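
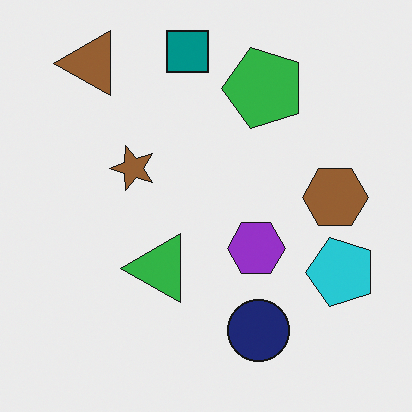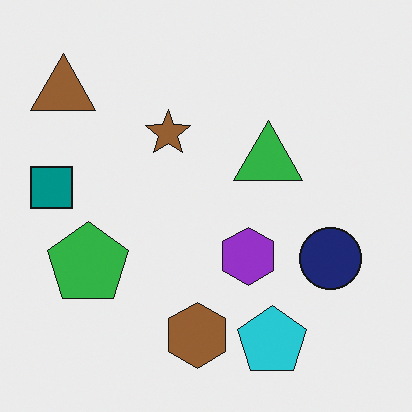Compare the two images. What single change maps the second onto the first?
The first image is the second transposed (reflected across the top-left ↔ bottom-right diagonal).

Shapes have swapped their row and column positions — what was in the top-right is now in the bottom-left — a diagonal reflection.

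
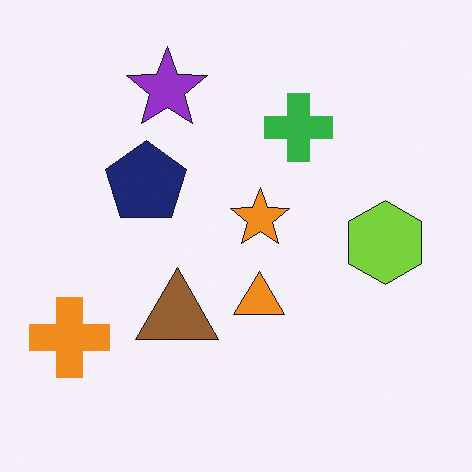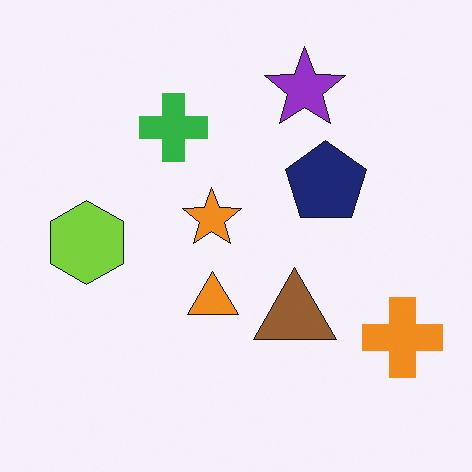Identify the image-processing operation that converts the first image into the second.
This is the original image flipped horizontally (left ↔ right).

The orange cross is in the bottom-left of the first image and the bottom-right of the second — shapes on opposite sides of the vertical midline have swapped in a mirror flip.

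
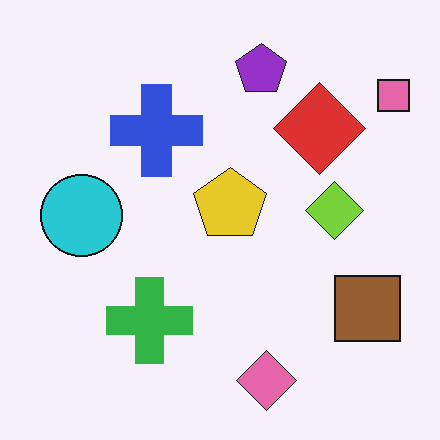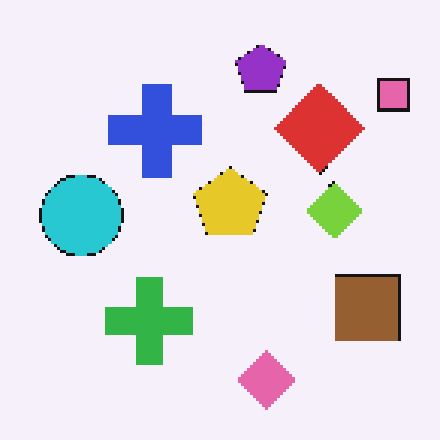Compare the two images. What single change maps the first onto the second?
Lightly pixelated (a mild mosaic effect).

Shapes are reduced to large square blocks; fine edges and outlines are lost — a downscale-then-upscale (mosaic) effect.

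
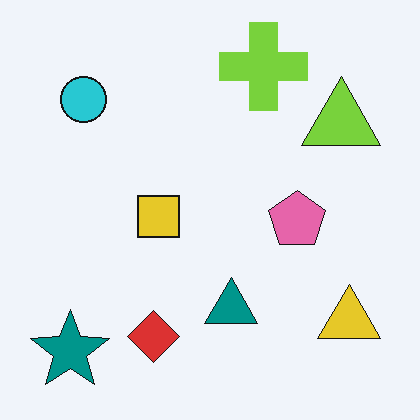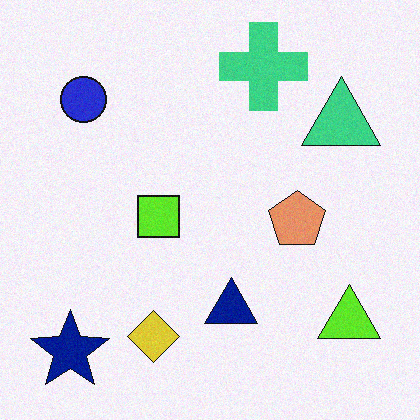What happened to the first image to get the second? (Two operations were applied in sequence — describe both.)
It was hue-shifted slightly, then degraded with a light layer of grain.

Every shape's color has rotated by the same amount around the hue wheel — a uniform hue shift. Random speckle covers the whole image, including the flat background.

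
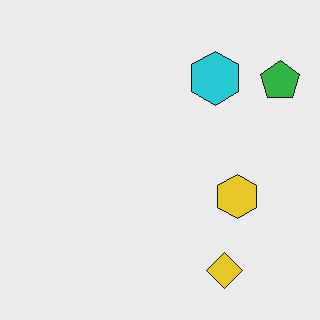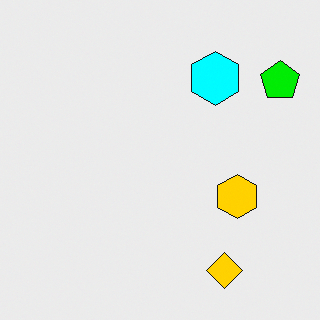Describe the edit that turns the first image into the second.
Made much more vivid (saturation change).

All colors are more vivid — a global saturation change.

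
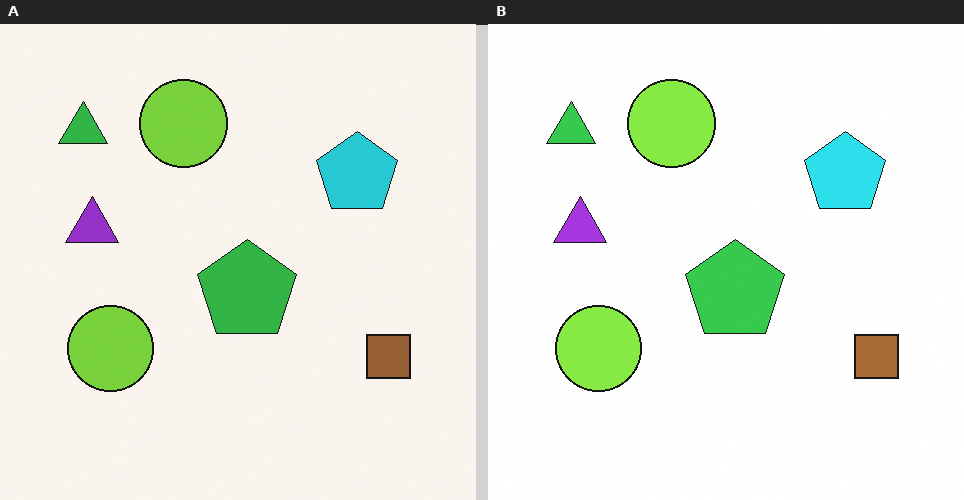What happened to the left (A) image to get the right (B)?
It was slightly brightened.

Every pixel — background and shapes alike — is uniformly brightened.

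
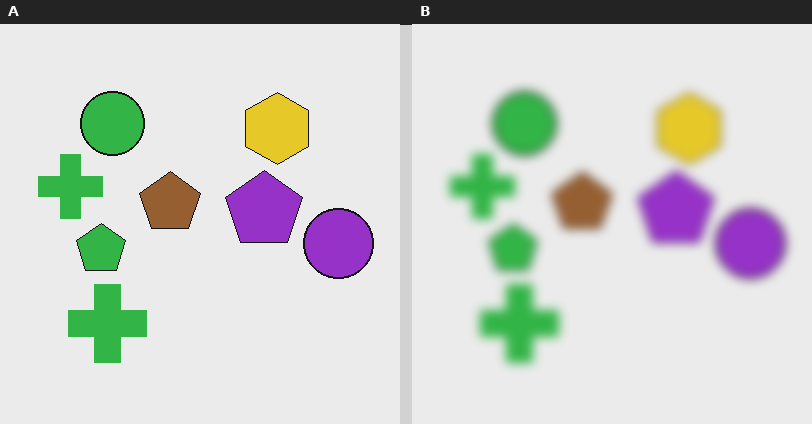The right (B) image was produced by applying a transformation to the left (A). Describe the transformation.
The transformation is: heavily blurred.

Shape edges and outlines are uniformly softened across the whole image.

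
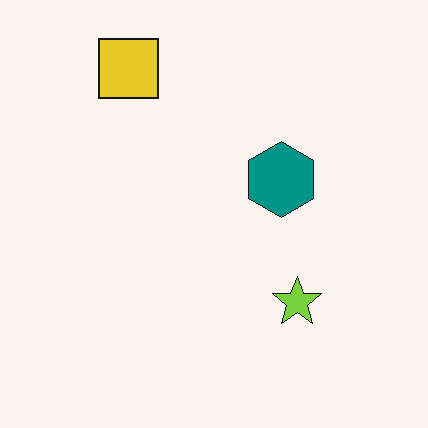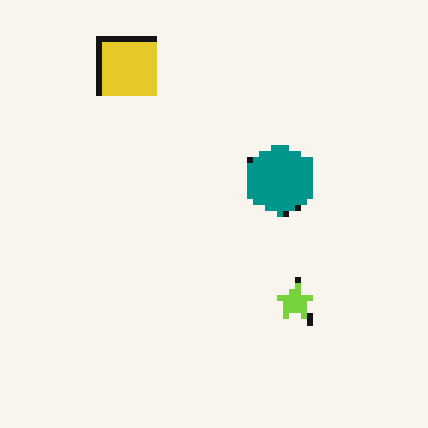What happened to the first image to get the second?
This is the original image moderately pixelated.

Shapes are reduced to large square blocks; fine edges and outlines are lost — a downscale-then-upscale (mosaic) effect.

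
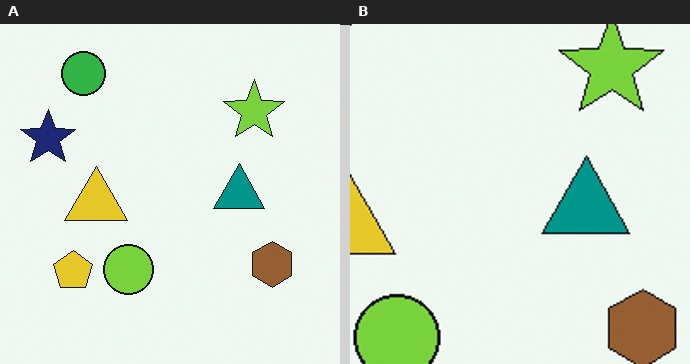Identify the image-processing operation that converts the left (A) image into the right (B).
It was cropped to a noticeably smaller region and rescaled.

The visible shapes are larger and the field of view is narrower; shapes near the original edges may be partly or wholly outside the frame — a crop-and-rescale.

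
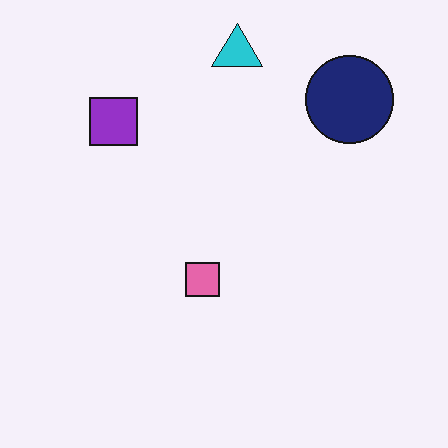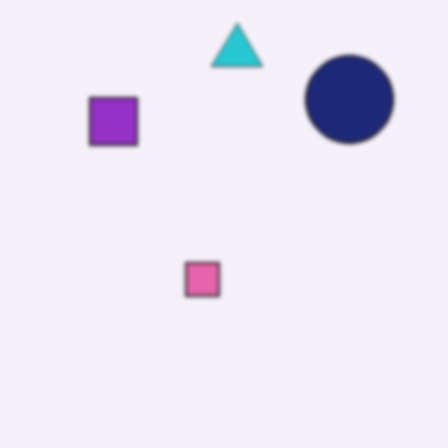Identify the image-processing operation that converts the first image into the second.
This is the original image lightly blurred.

Shape edges and outlines are uniformly softened across the whole image.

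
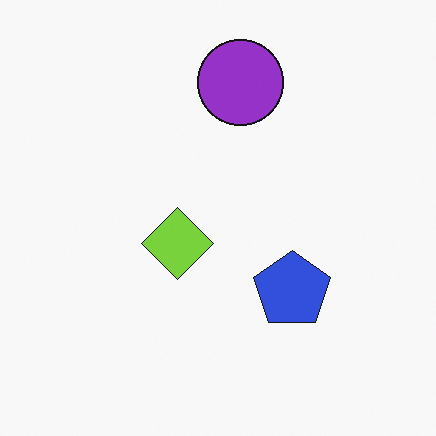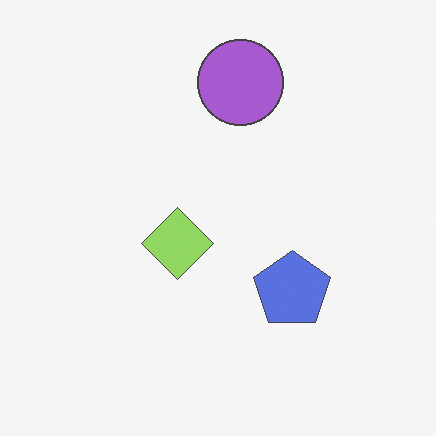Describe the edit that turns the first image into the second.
The transformation is: given slightly reduced contrast.

Tones are pushed toward mid-grey across the whole image — a global contrast change.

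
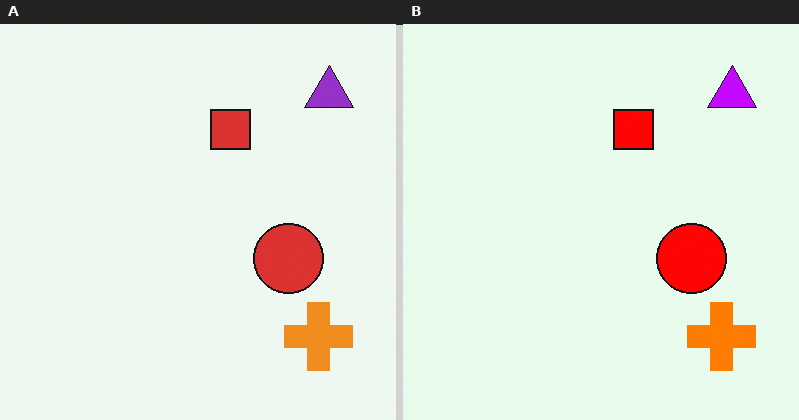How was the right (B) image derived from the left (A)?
The image was heavily oversaturated.

All colors are more vivid — a global saturation change.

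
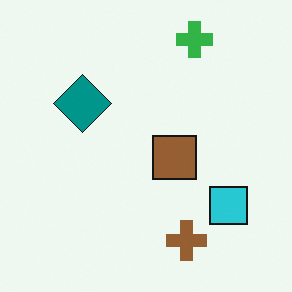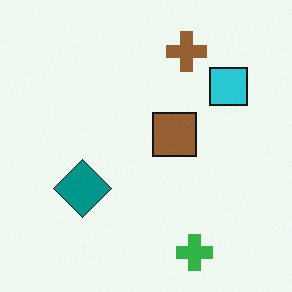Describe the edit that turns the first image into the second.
The image was flipped vertically (top ↔ bottom).

The green cross is in the top of the first image and the bottom of the second — shapes on opposite sides of the horizontal midline have swapped in a mirror flip.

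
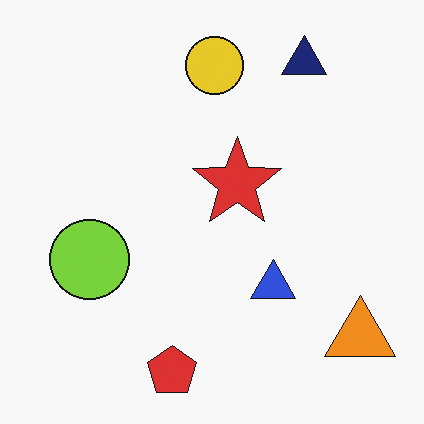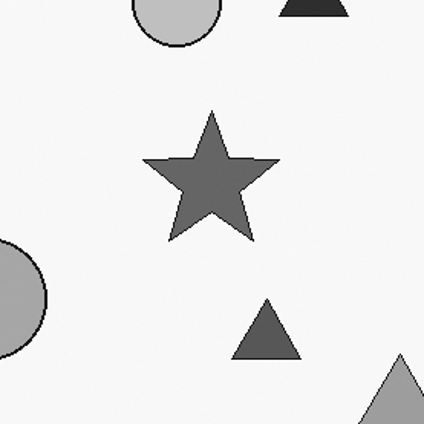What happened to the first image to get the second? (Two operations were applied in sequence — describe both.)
The image was converted to grayscale, then cropped to a modestly smaller region and rescaled.

All color is removed — every shape is now a shade of grey. The visible shapes are larger and the field of view is narrower; shapes near the original edges may be partly or wholly outside the frame — a crop-and-rescale.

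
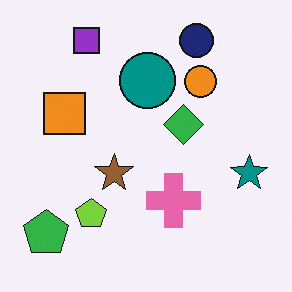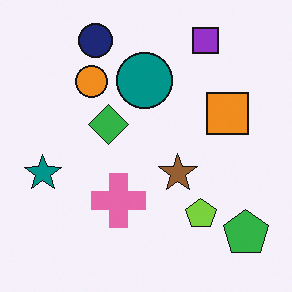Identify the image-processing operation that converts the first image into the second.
Flipped horizontally (left ↔ right).

The teal star is in the right of the first image and the left of the second — shapes on opposite sides of the vertical midline have swapped in a mirror flip.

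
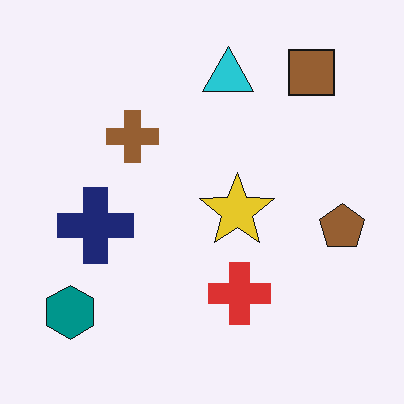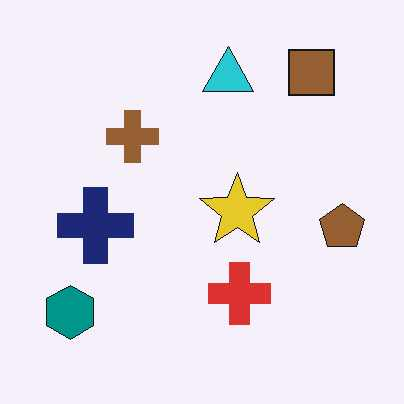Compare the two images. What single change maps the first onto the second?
The second image is the first given moderate JPEG compression.

Blocky 8×8 compression artifacts appear around shape edges and the flat background shows ringing — characteristic JPEG degradation.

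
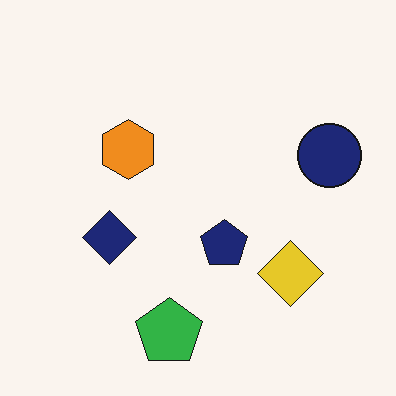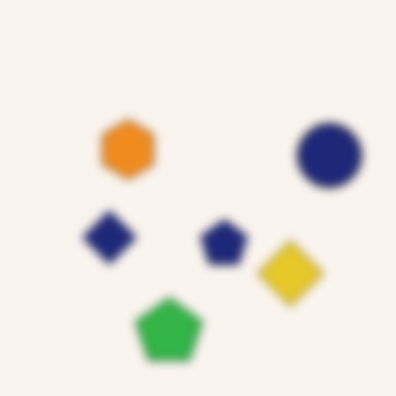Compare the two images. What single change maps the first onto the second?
The transformation is: moderately blurred.

Shape edges and outlines are uniformly softened across the whole image.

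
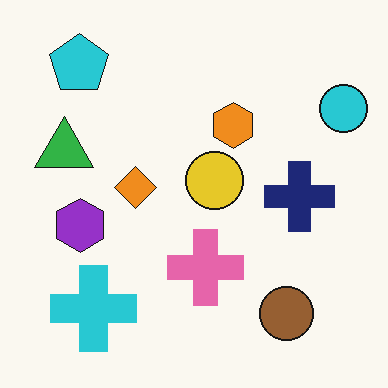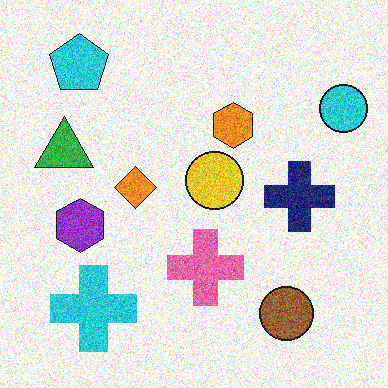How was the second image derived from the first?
This is the original image degraded with a thick layer of grain.

Random speckle covers the whole image, including the flat background.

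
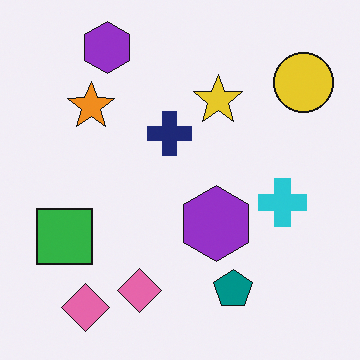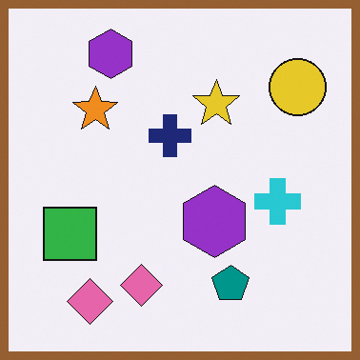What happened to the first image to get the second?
It was framed with a brown border.

A solid brown frame runs around the edge of the second image, with the content slightly shrunk inside it.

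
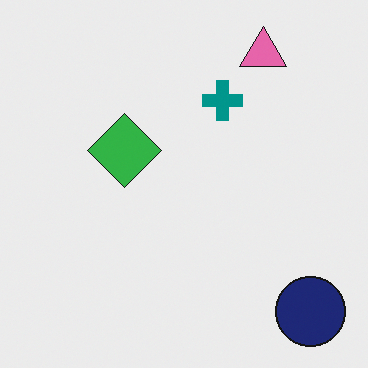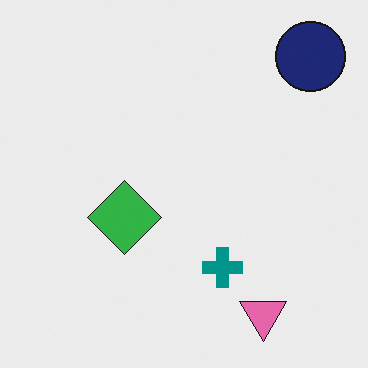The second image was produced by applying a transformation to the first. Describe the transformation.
The image was flipped vertically (top ↔ bottom).

The pink triangle is in the top-right of the first image and the bottom-right of the second — shapes on opposite sides of the horizontal midline have swapped in a mirror flip.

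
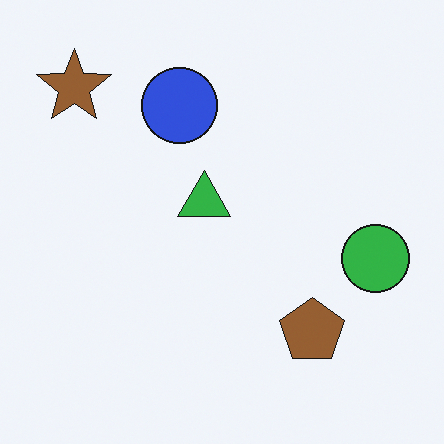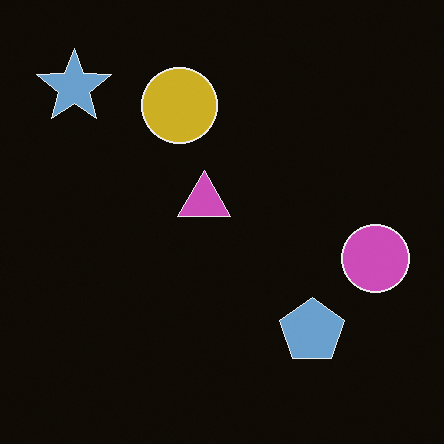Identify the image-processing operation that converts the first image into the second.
The second image is the first color-inverted (negative).

The light background has become dark and every shape's color is its complement — a photographic negative.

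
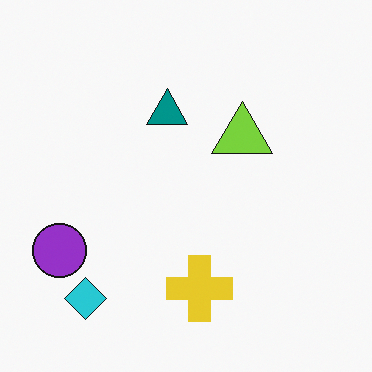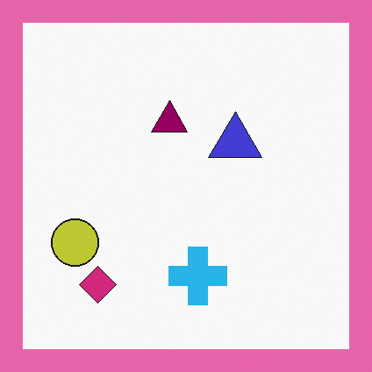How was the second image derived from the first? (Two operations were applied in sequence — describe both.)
The image was hue-shifted by a moderate amount, then framed with a pink border.

Every shape's color has rotated by the same amount around the hue wheel — a uniform hue shift. A solid pink frame runs around the edge of the second image, with the content slightly shrunk inside it.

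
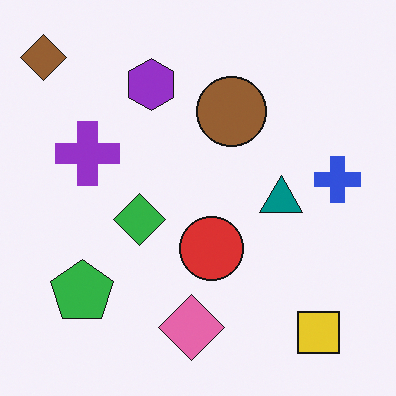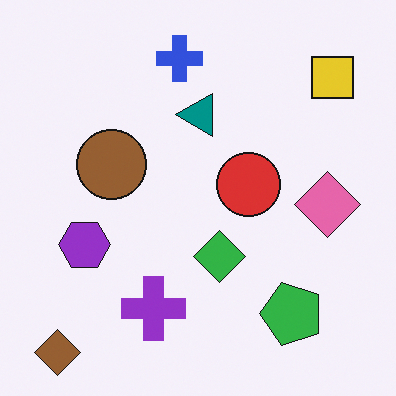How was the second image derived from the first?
Rotated 90° counter-clockwise.

The brown diamond sits in the top-left of the first image and the bottom-left of the second — consistent with a whole-image 90° counter-clockwise rotation.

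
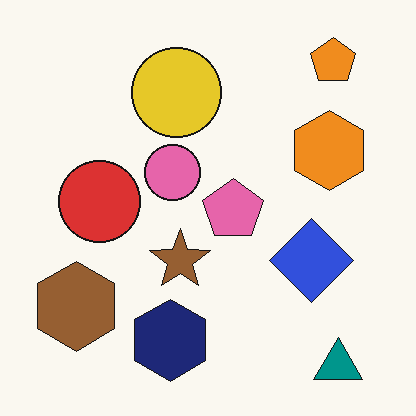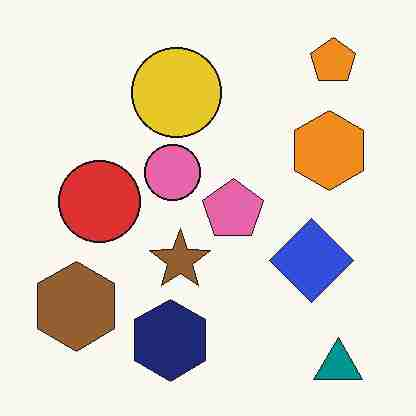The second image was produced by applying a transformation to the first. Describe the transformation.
This is the original image heavily JPEG-compressed with obvious blocking artifacts.

Blocky 8×8 compression artifacts appear around shape edges and the flat background shows ringing — characteristic JPEG degradation.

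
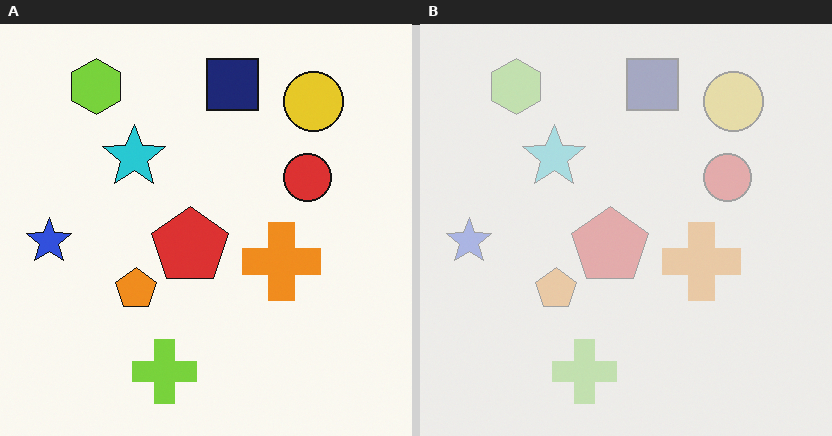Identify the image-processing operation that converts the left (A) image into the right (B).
It was given much lower contrast.

Tones are pushed toward mid-grey across the whole image — a global contrast change.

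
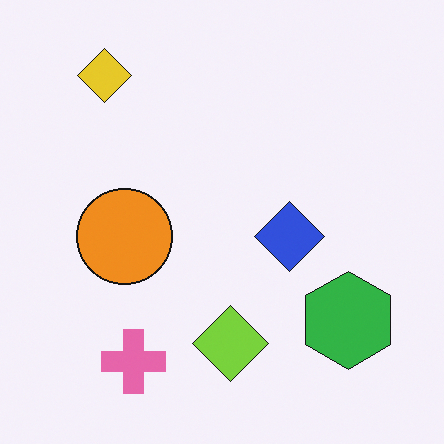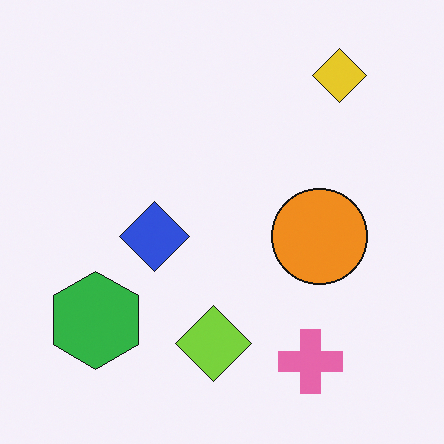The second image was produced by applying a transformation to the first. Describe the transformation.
The image was flipped horizontally (left ↔ right).

The green hexagon is in the bottom-right of the first image and the bottom-left of the second — shapes on opposite sides of the vertical midline have swapped in a mirror flip.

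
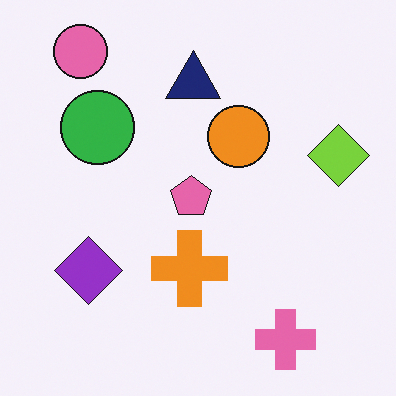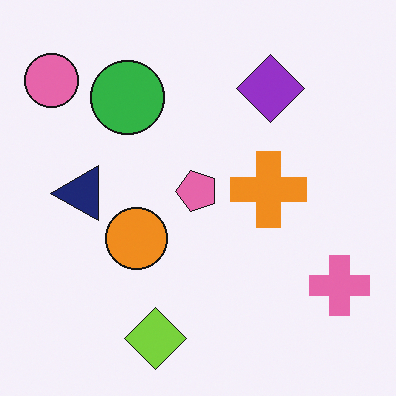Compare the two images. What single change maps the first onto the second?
Transposed (reflected across the top-left ↔ bottom-right diagonal).

Shapes have swapped their row and column positions — what was in the top-right is now in the bottom-left — a diagonal reflection.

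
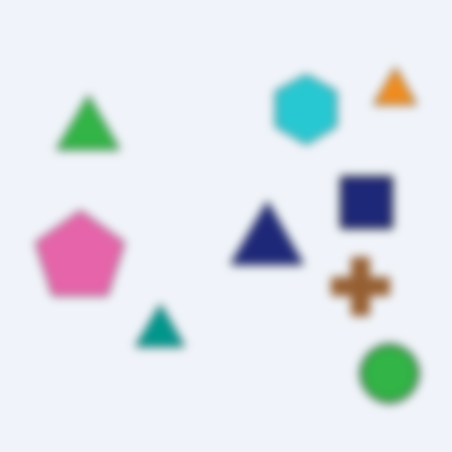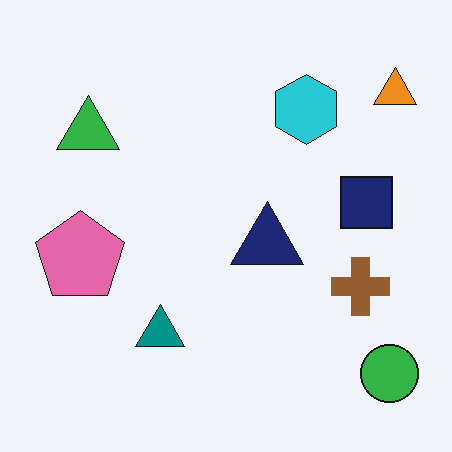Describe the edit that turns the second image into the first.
The image was noticeably gaussian-blurred.

Shape edges and outlines are uniformly softened across the whole image.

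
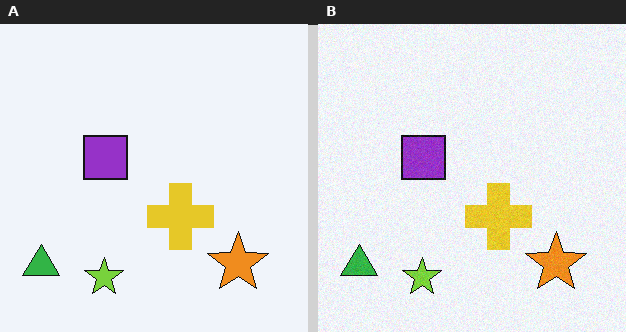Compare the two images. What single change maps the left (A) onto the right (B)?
The right (B) image is the left (A) degraded with light additive noise.

Random speckle covers the whole image, including the flat background.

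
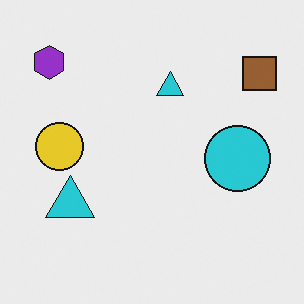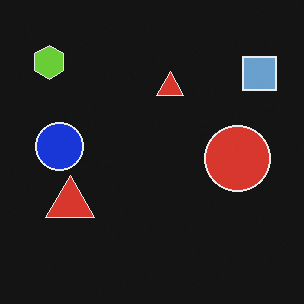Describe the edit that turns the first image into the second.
The second image is the first color-inverted (negative).

The light background has become dark and every shape's color is its complement — a photographic negative.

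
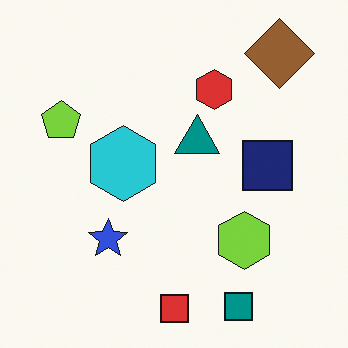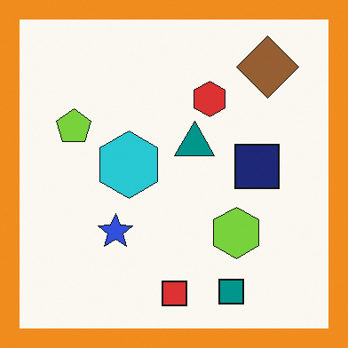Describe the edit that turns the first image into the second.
The second image is the first framed with a orange border.

A solid orange frame runs around the edge of the second image, with the content slightly shrunk inside it.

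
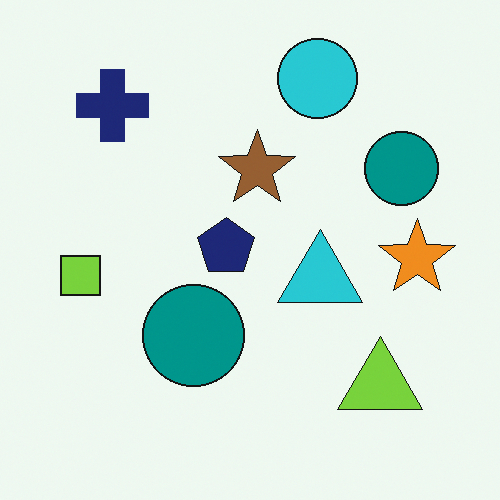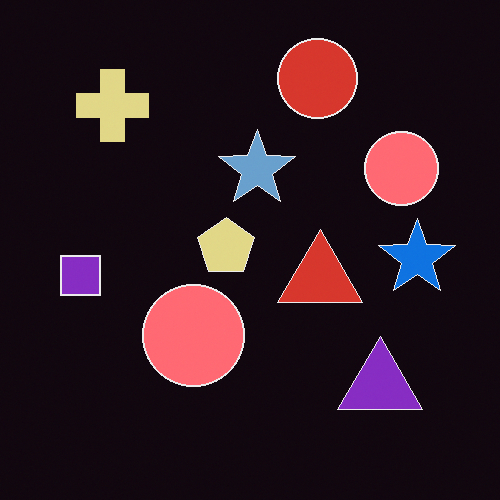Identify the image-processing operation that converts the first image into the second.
This is the original image color-inverted (negative).

The light background has become dark and every shape's color is its complement — a photographic negative.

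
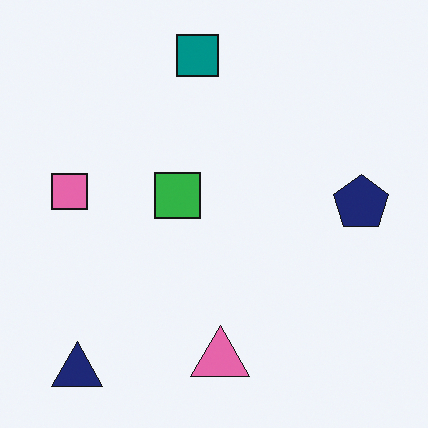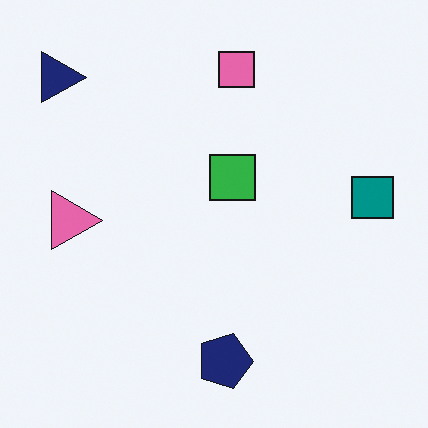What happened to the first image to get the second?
The image was rotated 90° clockwise.

The navy triangle sits in the bottom-left of the first image and the top-left of the second — consistent with a whole-image 90° clockwise rotation.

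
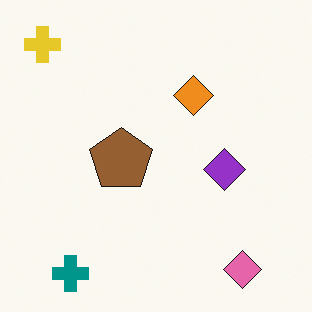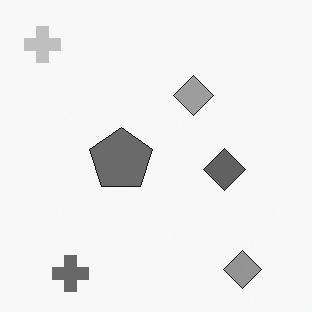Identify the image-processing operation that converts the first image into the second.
The second image is the first converted to grayscale.

All color is removed — every shape is now a shade of grey.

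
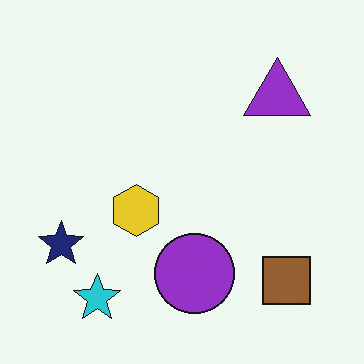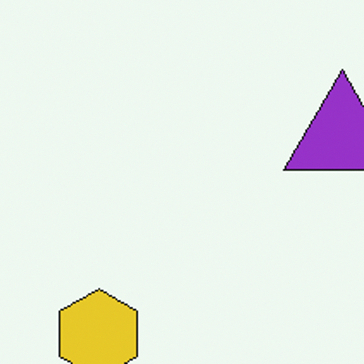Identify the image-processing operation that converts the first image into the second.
It was cropped tightly and scaled back up.

The visible shapes are larger and the field of view is narrower; shapes near the original edges may be partly or wholly outside the frame — a crop-and-rescale.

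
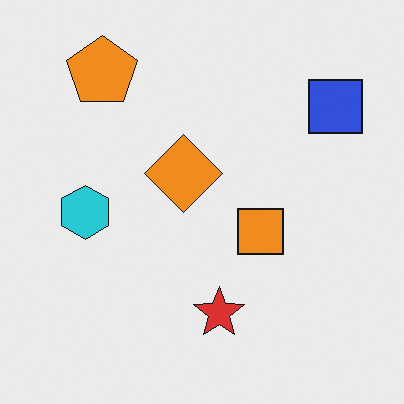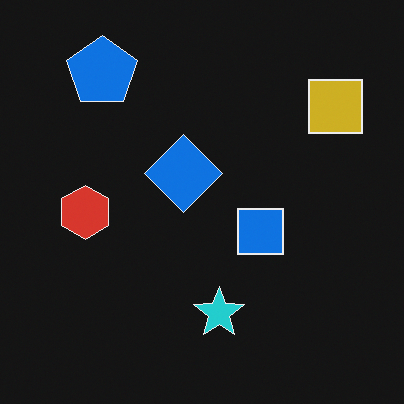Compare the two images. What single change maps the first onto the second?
The second image is the first color-inverted (negative).

The light background has become dark and every shape's color is its complement — a photographic negative.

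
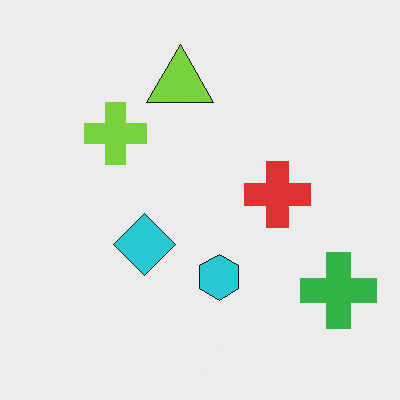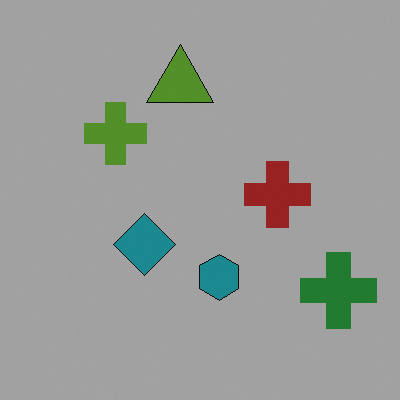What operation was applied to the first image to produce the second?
This is the original image darkened a lot.

Every pixel — background and shapes alike — is uniformly darkened.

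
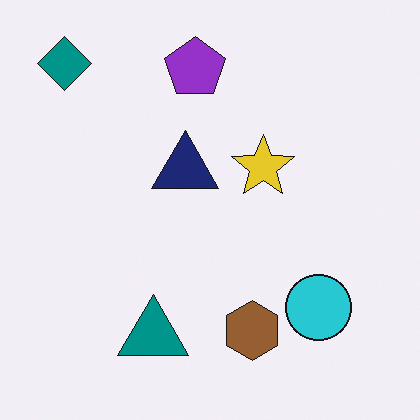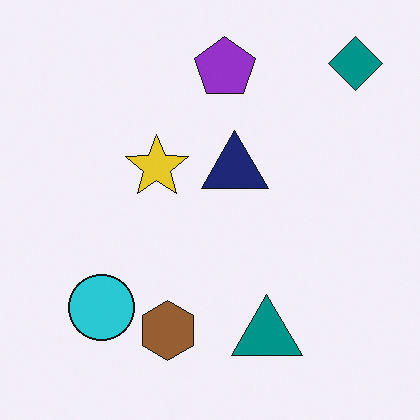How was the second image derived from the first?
The transformation is: flipped horizontally (left ↔ right).

The teal diamond is in the top-left of the first image and the top-right of the second — shapes on opposite sides of the vertical midline have swapped in a mirror flip.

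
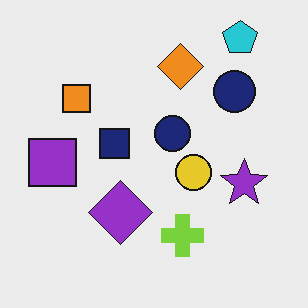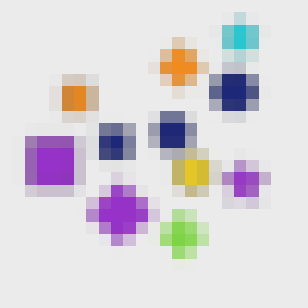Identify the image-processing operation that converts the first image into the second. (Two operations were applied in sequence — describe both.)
This is the original image moderately blurred, then heavily pixelated into large blocks.

Shape edges and outlines are uniformly softened across the whole image. Shapes are reduced to large square blocks; fine edges and outlines are lost — a downscale-then-upscale (mosaic) effect.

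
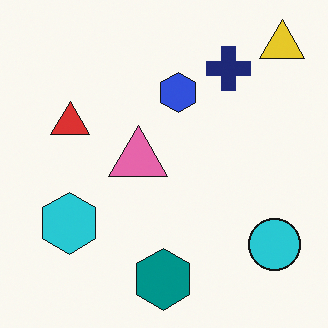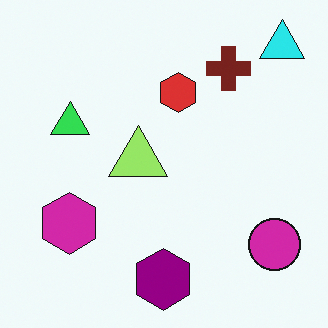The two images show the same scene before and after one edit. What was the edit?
It was hue-shifted noticeably.

Every shape's color has rotated by the same amount around the hue wheel — a uniform hue shift.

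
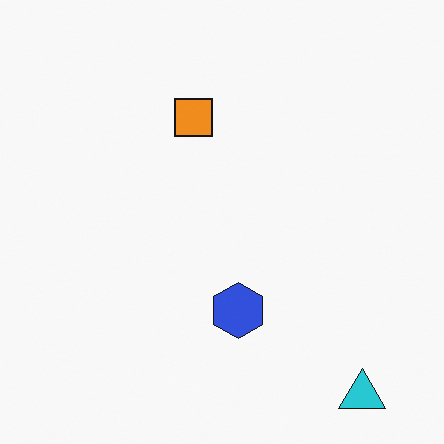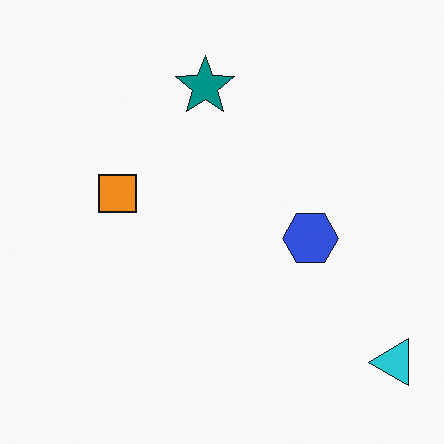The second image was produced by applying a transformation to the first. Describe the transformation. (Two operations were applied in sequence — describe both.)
This is the original image transposed (reflected across the top-left ↔ bottom-right diagonal), then overlaid with an additional teal star.

Shapes have swapped their row and column positions — what was in the top-right is now in the bottom-left — a diagonal reflection. A teal star appears in the second image that is absent from the first.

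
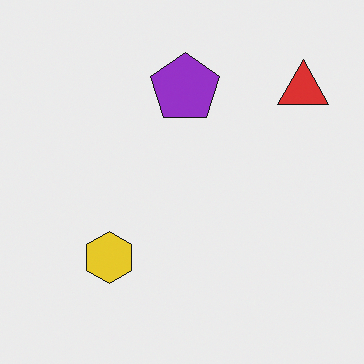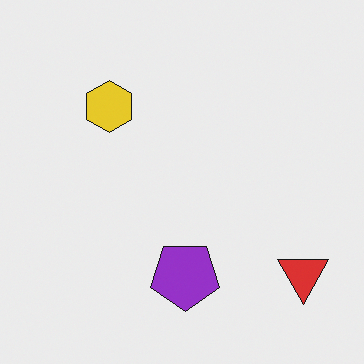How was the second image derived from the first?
Flipped vertically (top ↔ bottom).

The purple pentagon is in the top of the first image and the bottom of the second — shapes on opposite sides of the horizontal midline have swapped in a mirror flip.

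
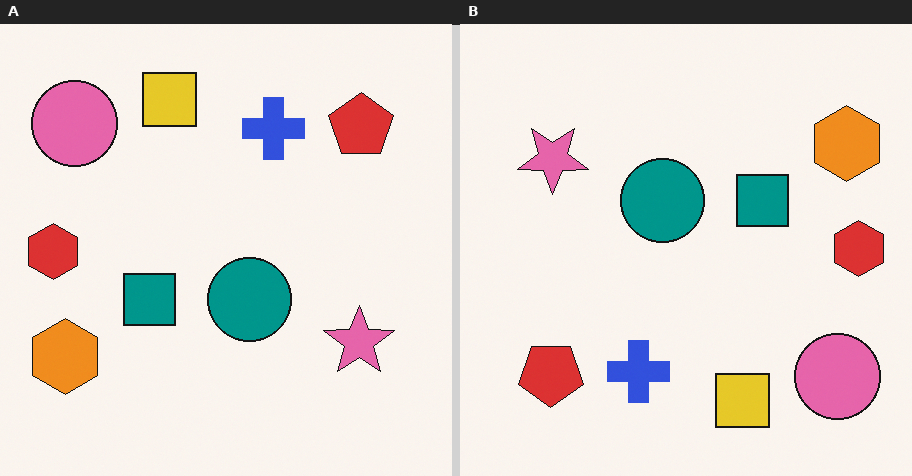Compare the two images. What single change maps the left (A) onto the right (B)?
It was rotated 180°.

The pink circle sits in the top-left of the left (A) image and the bottom-right of the right (B) — consistent with a whole-image 180° rotation.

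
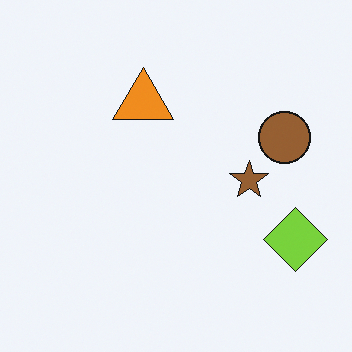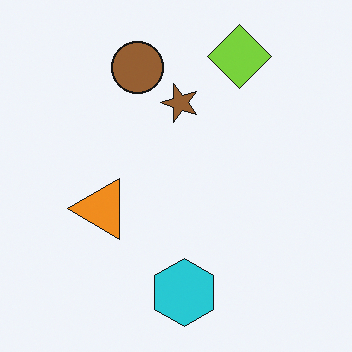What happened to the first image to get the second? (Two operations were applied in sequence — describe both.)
Rotated 90° counter-clockwise, then overlaid with an additional cyan hexagon.

The lime diamond sits in the bottom-right of the first image and the top-right of the second — consistent with a whole-image 90° counter-clockwise rotation. A cyan hexagon appears in the second image that is absent from the first.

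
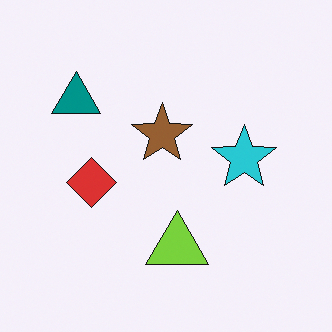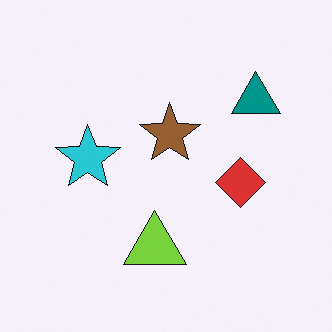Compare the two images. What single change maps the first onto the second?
The transformation is: flipped horizontally (left ↔ right).

The teal triangle is in the top-left of the first image and the top-right of the second — shapes on opposite sides of the vertical midline have swapped in a mirror flip.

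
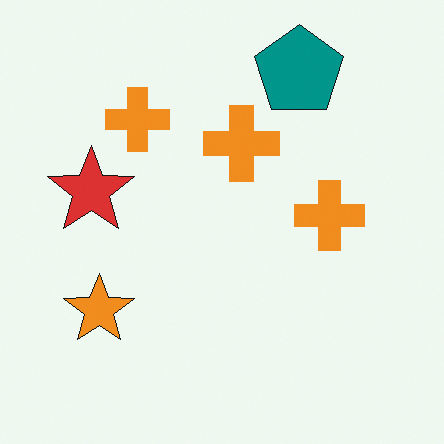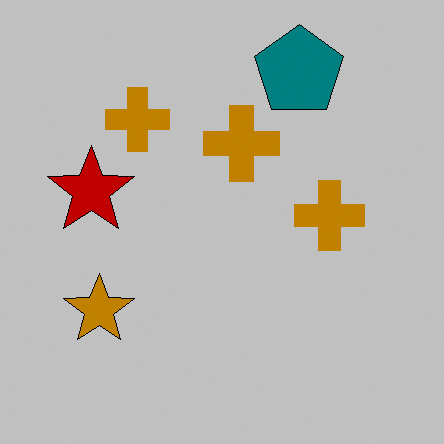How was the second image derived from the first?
The second image is the first aggressively posterized.

Each flat color has snapped to a coarser quantized level — most visibly, the near-white background has dropped to a flat grey.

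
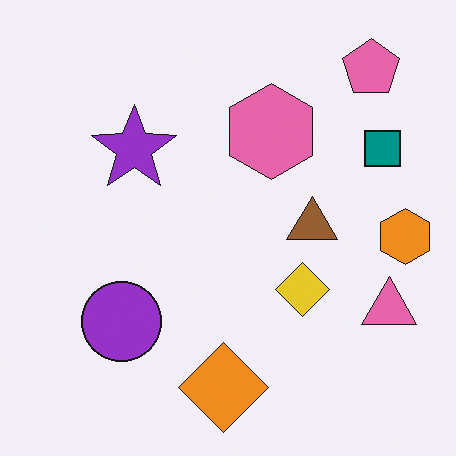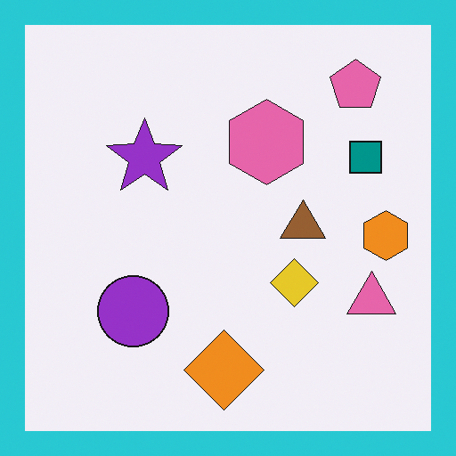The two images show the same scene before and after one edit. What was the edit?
The image was framed with a cyan border.

A solid cyan frame runs around the edge of the second image, with the content slightly shrunk inside it.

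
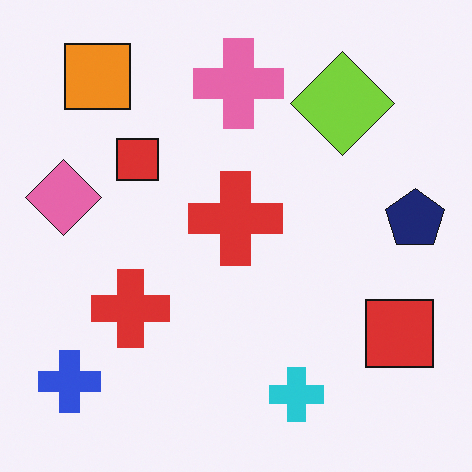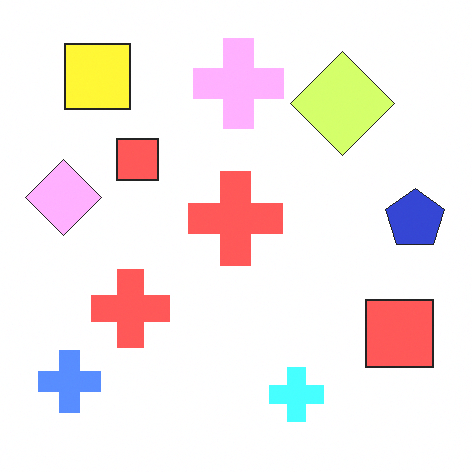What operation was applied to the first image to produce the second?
The transformation is: brightened a lot.

Every pixel — background and shapes alike — is uniformly brightened.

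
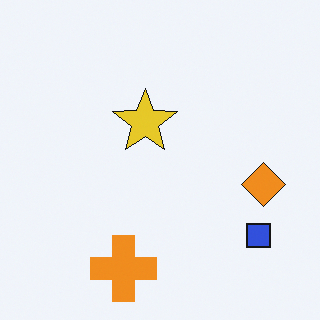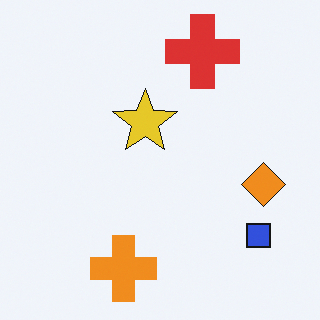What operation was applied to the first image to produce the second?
The second image is the first overlaid with an additional red cross.

A red cross appears in the second image that is absent from the first.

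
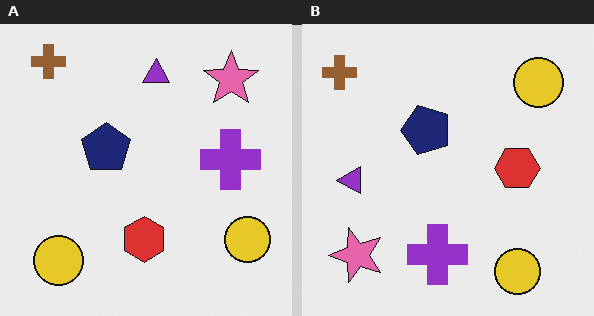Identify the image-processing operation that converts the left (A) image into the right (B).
This is the original image transposed (reflected across the top-left ↔ bottom-right diagonal).

Shapes have swapped their row and column positions — what was in the top-right is now in the bottom-left — a diagonal reflection.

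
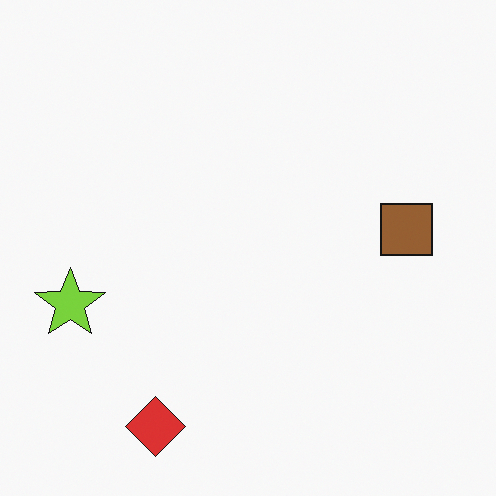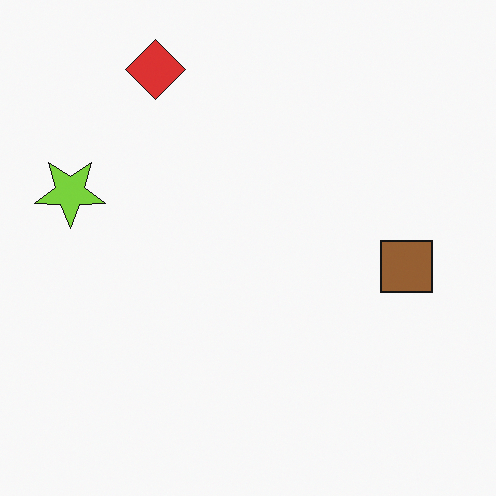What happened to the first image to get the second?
The image was flipped vertically (top ↔ bottom).

The red diamond is in the bottom-left of the first image and the top-left of the second — shapes on opposite sides of the horizontal midline have swapped in a mirror flip.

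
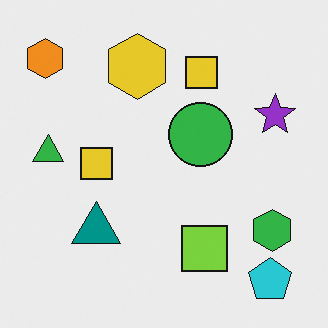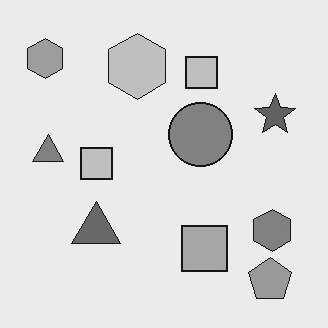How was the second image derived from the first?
The second image is the first converted to grayscale.

All color is removed — every shape is now a shade of grey.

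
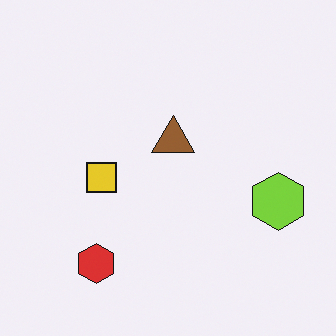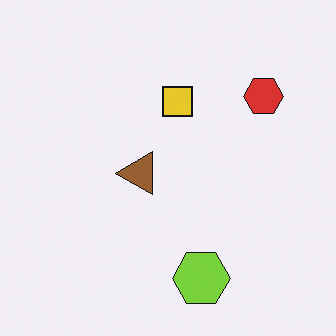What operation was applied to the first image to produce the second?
The second image is the first transposed (reflected across the top-left ↔ bottom-right diagonal).

Shapes have swapped their row and column positions — what was in the top-right is now in the bottom-left — a diagonal reflection.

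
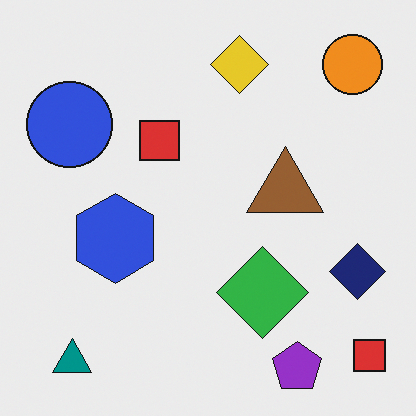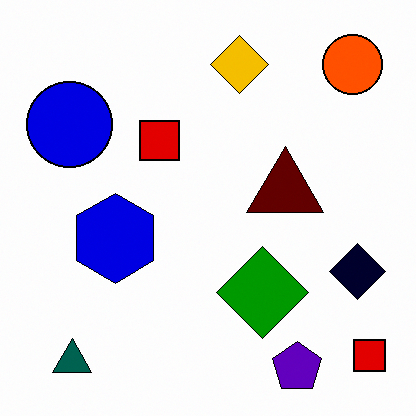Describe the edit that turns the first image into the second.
It was boosted in contrast.

Tones are pushed away from mid-grey across the whole image — a global contrast change.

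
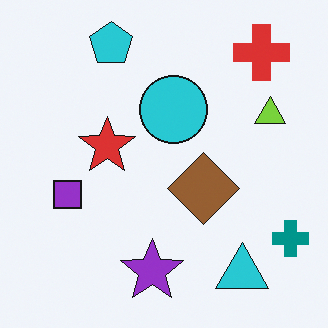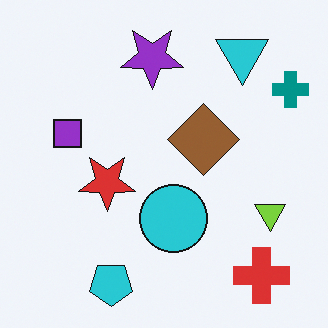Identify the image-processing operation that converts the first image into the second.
The transformation is: flipped vertically (top ↔ bottom).

The cyan pentagon is in the top of the first image and the bottom of the second — shapes on opposite sides of the horizontal midline have swapped in a mirror flip.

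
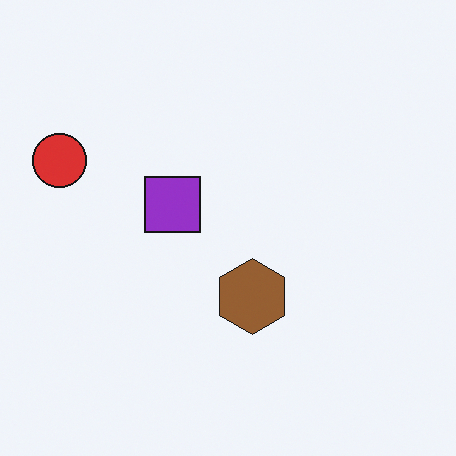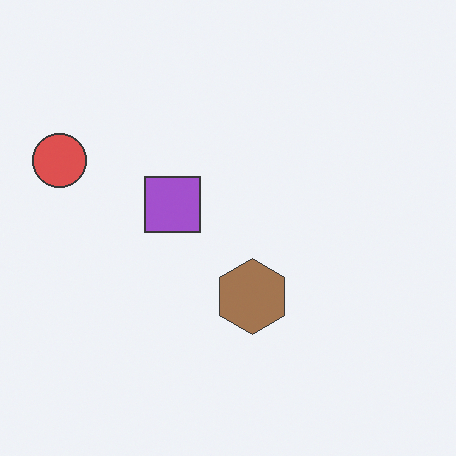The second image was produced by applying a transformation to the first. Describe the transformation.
The image was given slightly reduced contrast.

Tones are pushed toward mid-grey across the whole image — a global contrast change.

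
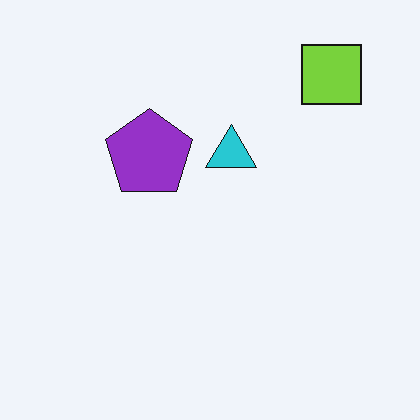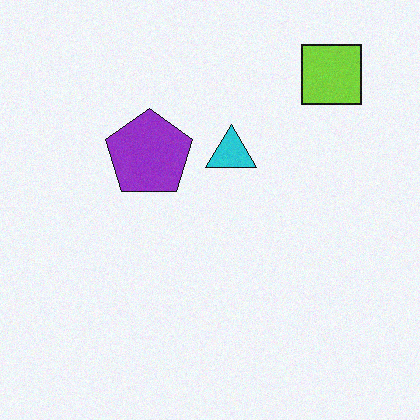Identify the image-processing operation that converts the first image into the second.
The second image is the first degraded with light additive noise.

Random speckle covers the whole image, including the flat background.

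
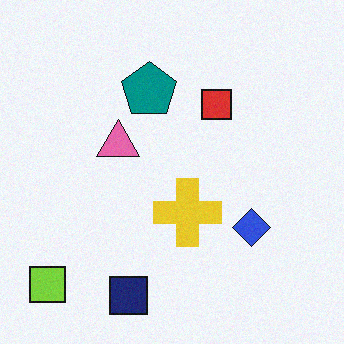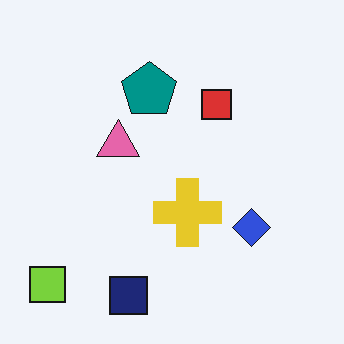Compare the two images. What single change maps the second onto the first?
It was degraded with a light layer of grain.

Random speckle covers the whole image, including the flat background.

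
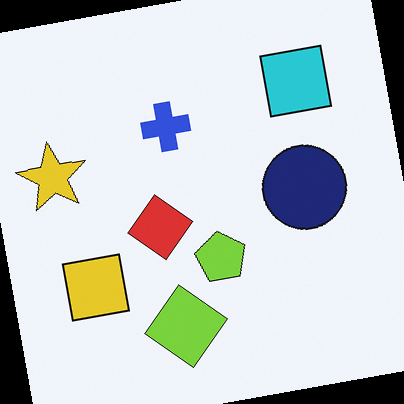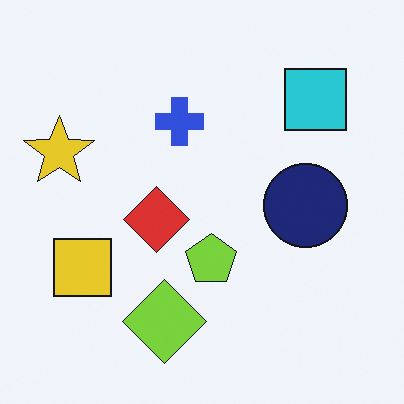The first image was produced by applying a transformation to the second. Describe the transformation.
The first image is the second rotated counter-clockwise by a small amount.

Every shape is tilted by the same angle and the image corners show triangular fill wedges — a whole-image rotation by a non-right angle.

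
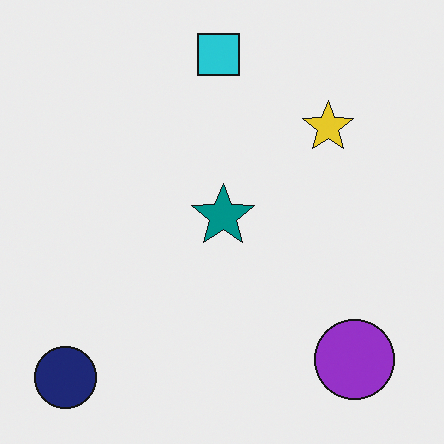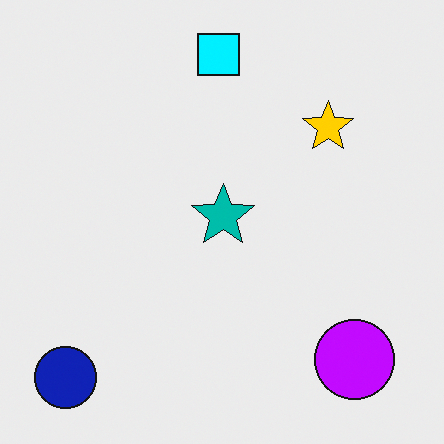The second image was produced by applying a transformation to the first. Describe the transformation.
It was made much more vivid (saturation change).

All colors are more vivid — a global saturation change.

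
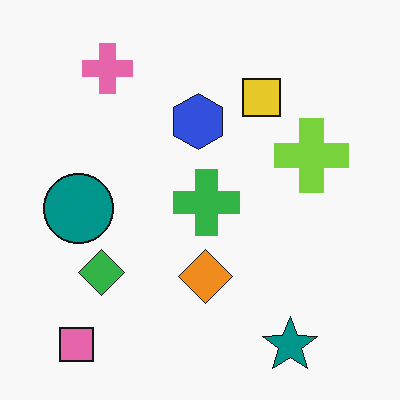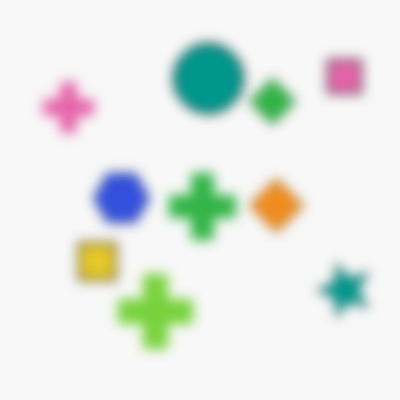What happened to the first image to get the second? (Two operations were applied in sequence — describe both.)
The image was heavily blurred, then transposed (reflected across the top-left ↔ bottom-right diagonal).

Shape edges and outlines are uniformly softened across the whole image. Shapes have swapped their row and column positions — what was in the top-right is now in the bottom-left — a diagonal reflection.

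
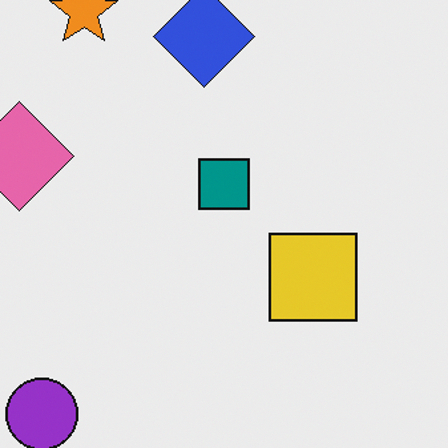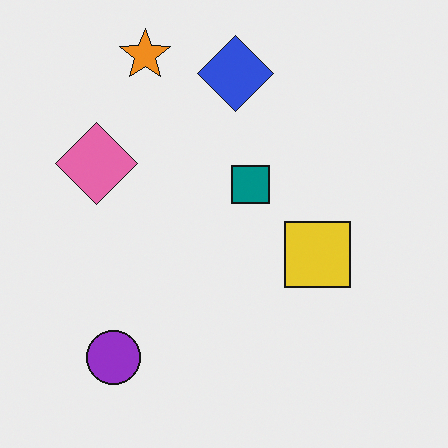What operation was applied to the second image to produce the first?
Cropped to a modestly smaller region and rescaled.

The visible shapes are larger and the field of view is narrower; shapes near the original edges may be partly or wholly outside the frame — a crop-and-rescale.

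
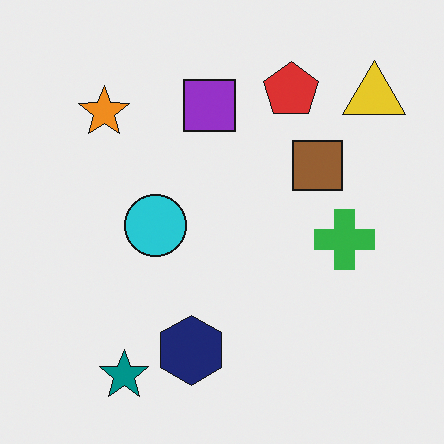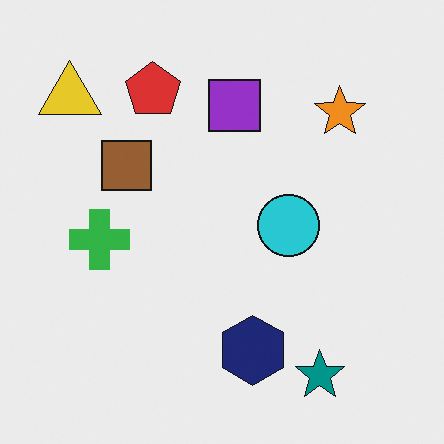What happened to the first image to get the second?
Flipped horizontally (left ↔ right).

The yellow triangle is in the top-right of the first image and the top-left of the second — shapes on opposite sides of the vertical midline have swapped in a mirror flip.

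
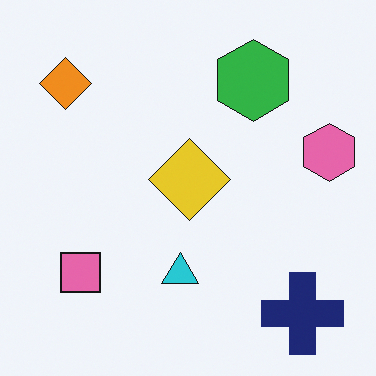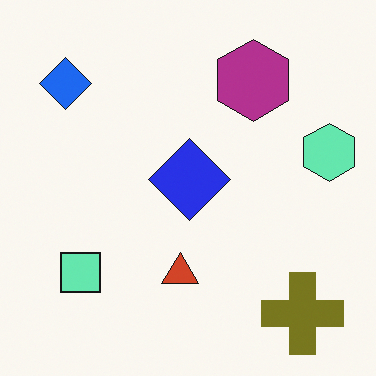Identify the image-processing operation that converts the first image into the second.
The transformation is: hue-shifted through roughly half the color wheel.

Every shape's color has rotated by the same amount around the hue wheel — a uniform hue shift.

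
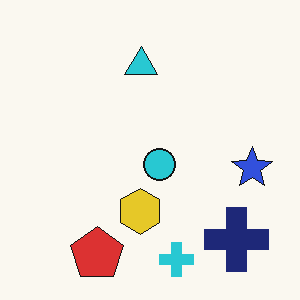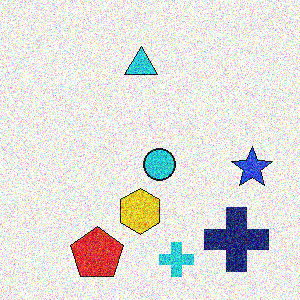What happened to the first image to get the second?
It was degraded with a thick layer of grain.

Random speckle covers the whole image, including the flat background.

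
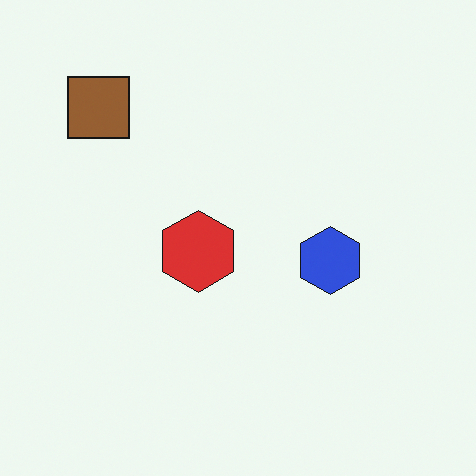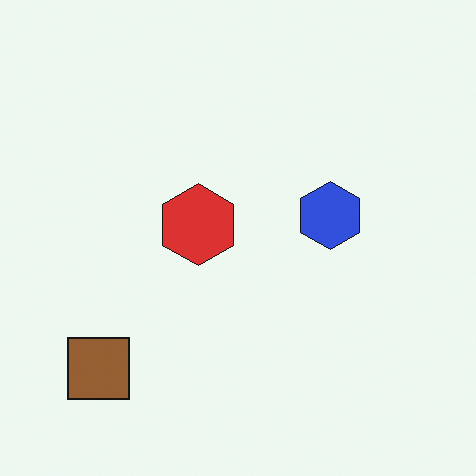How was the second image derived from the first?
This is the original image flipped vertically (top ↔ bottom).

The brown square is in the top-left of the first image and the bottom-left of the second — shapes on opposite sides of the horizontal midline have swapped in a mirror flip.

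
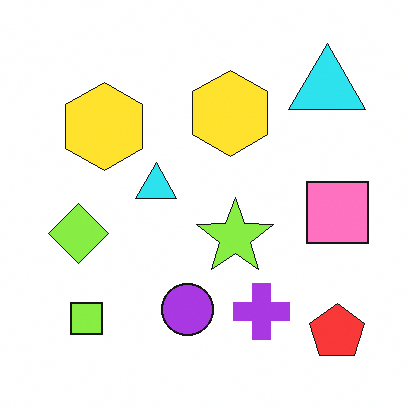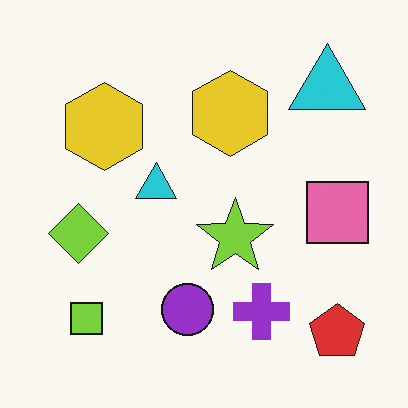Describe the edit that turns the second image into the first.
Brightened a little.

Every pixel — background and shapes alike — is uniformly brightened.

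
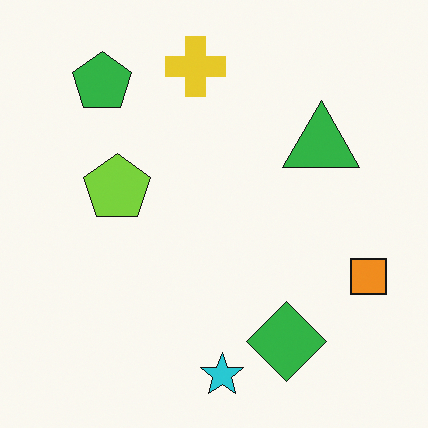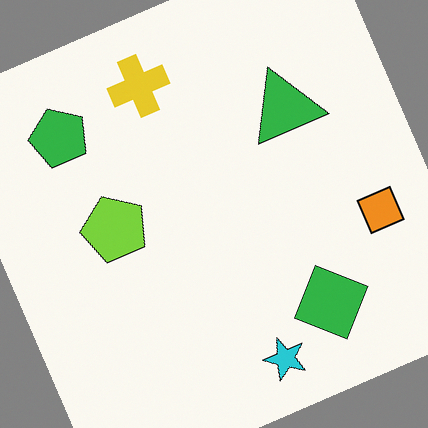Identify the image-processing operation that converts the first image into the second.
Rotated counter-clockwise by a clearly visible amount.

Every shape is tilted by the same angle and the image corners show triangular fill wedges — a whole-image rotation by a non-right angle.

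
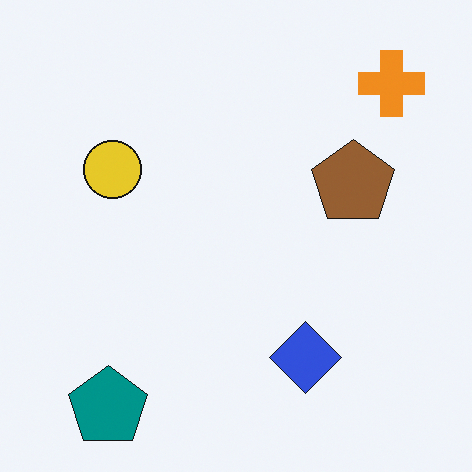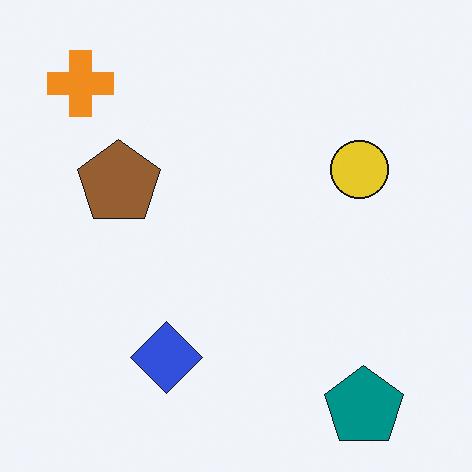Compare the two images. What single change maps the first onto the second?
The second image is the first flipped horizontally (left ↔ right).

The orange cross is in the top-right of the first image and the top-left of the second — shapes on opposite sides of the vertical midline have swapped in a mirror flip.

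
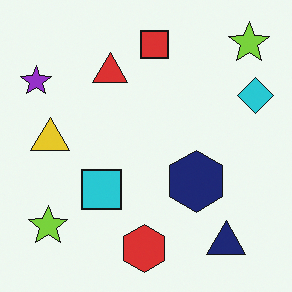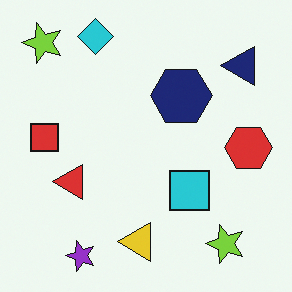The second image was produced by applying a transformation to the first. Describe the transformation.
It was rotated 90° counter-clockwise.

The purple star sits in the top-left of the first image and the bottom-left of the second — consistent with a whole-image 90° counter-clockwise rotation.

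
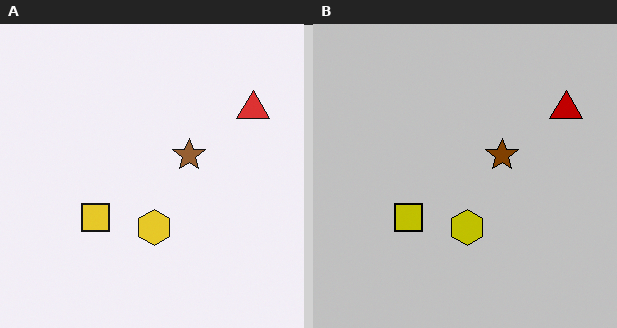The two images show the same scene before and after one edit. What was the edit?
Aggressively posterized.

Each flat color has snapped to a coarser quantized level — most visibly, the near-white background has dropped to a flat grey.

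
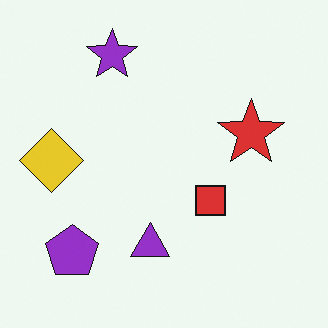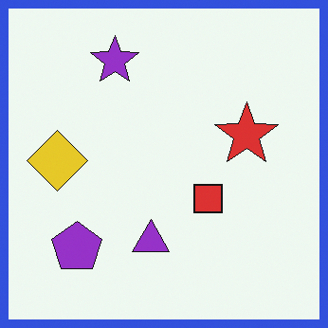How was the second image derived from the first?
Framed with a blue border.

A solid blue frame runs around the edge of the second image, with the content slightly shrunk inside it.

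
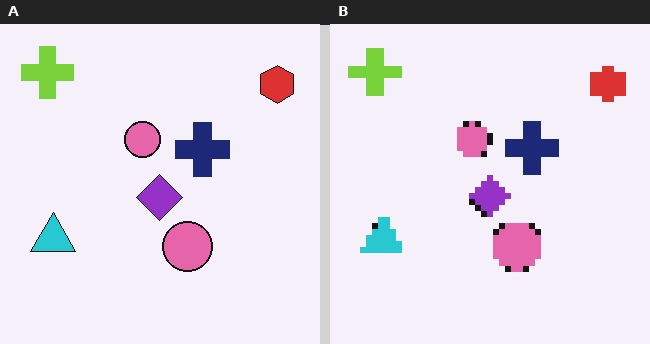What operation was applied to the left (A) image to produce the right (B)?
The image was moderately pixelated.

Shapes are reduced to large square blocks; fine edges and outlines are lost — a downscale-then-upscale (mosaic) effect.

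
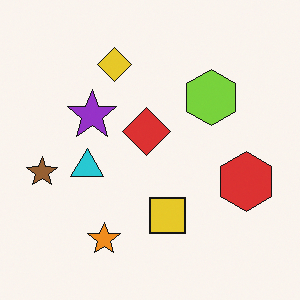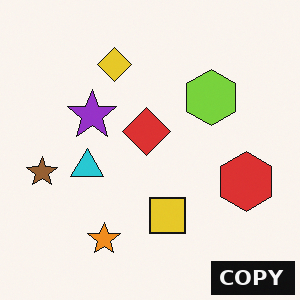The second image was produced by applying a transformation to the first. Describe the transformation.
Watermarked with the text "COPY" in the lower-right corner.

A dark label reading "COPY" appears in the lower-right corner.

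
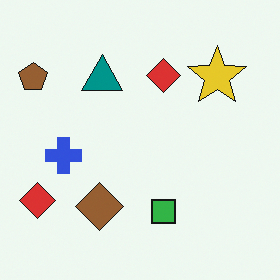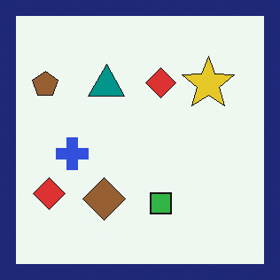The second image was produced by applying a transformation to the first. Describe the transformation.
The image was framed with a navy border.

A solid navy frame runs around the edge of the second image, with the content slightly shrunk inside it.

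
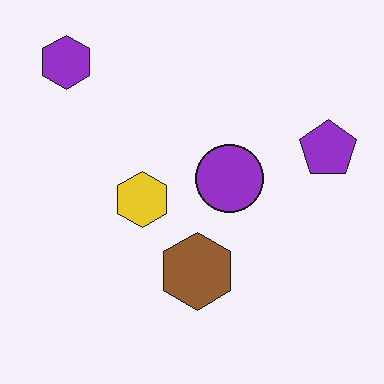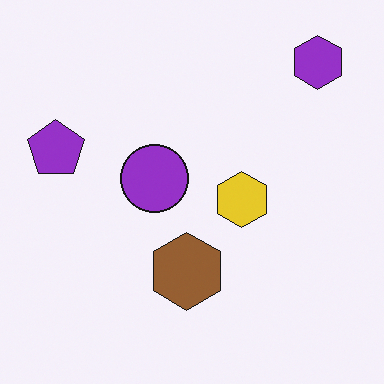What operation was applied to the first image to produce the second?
The second image is the first flipped horizontally (left ↔ right).

The purple pentagon is in the right of the first image and the left of the second — shapes on opposite sides of the vertical midline have swapped in a mirror flip.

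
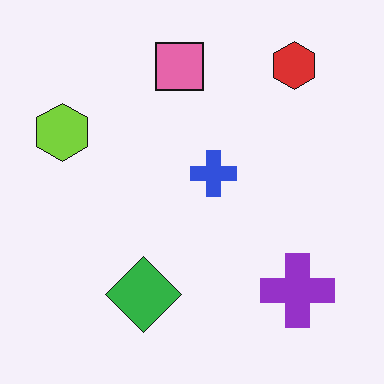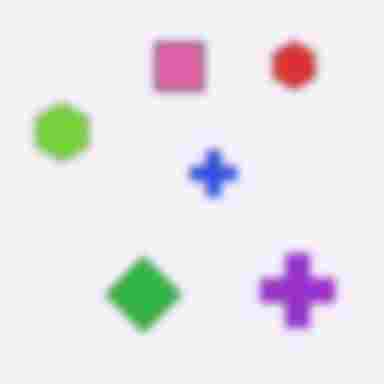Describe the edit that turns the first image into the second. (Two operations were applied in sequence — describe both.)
The image was moderately blurred, then degraded with heavy JPEG compression.

Shape edges and outlines are uniformly softened across the whole image. Blocky 8×8 compression artifacts appear around shape edges and the flat background shows ringing — characteristic JPEG degradation.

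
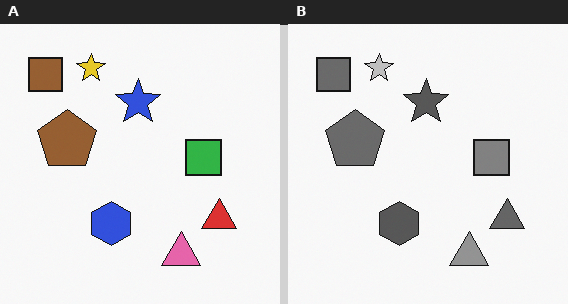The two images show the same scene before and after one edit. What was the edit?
Converted to grayscale.

All color is removed — every shape is now a shade of grey.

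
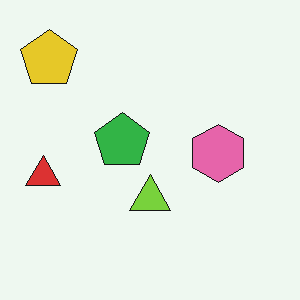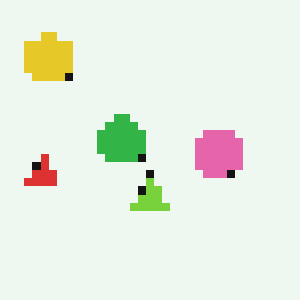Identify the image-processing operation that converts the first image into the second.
The image was moderately pixelated.

Shapes are reduced to large square blocks; fine edges and outlines are lost — a downscale-then-upscale (mosaic) effect.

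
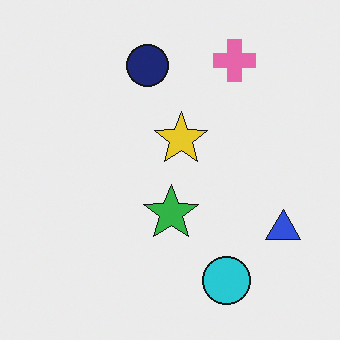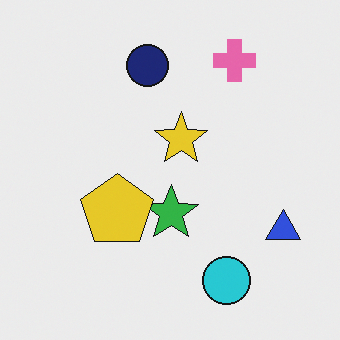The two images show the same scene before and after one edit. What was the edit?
This is the original image overlaid with an additional yellow pentagon.

A yellow pentagon appears in the second image that is absent from the first.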